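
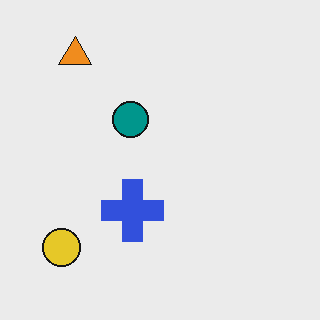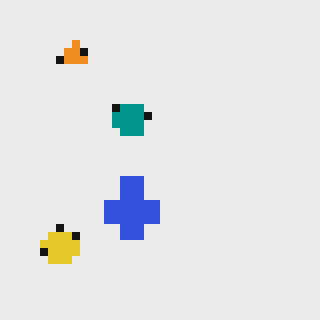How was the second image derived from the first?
The image was pixelated into visible square blocks.

Shapes are reduced to large square blocks; fine edges and outlines are lost — a downscale-then-upscale (mosaic) effect.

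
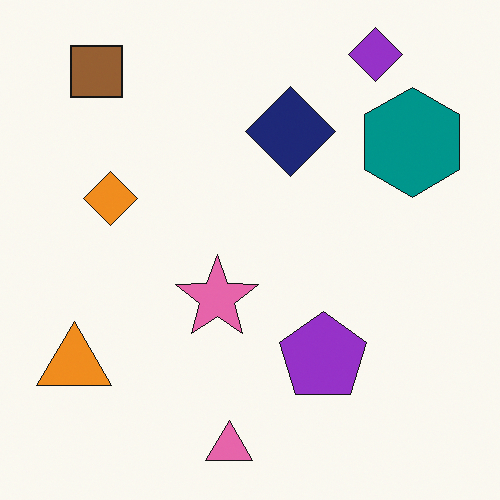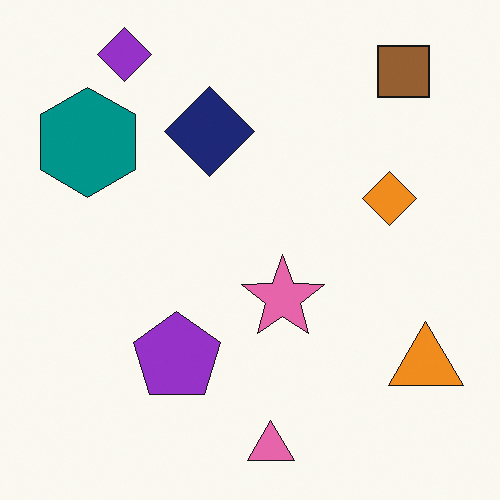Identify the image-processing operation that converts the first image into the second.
The image was flipped horizontally (left ↔ right).

The orange triangle is in the bottom-left of the first image and the bottom-right of the second — shapes on opposite sides of the vertical midline have swapped in a mirror flip.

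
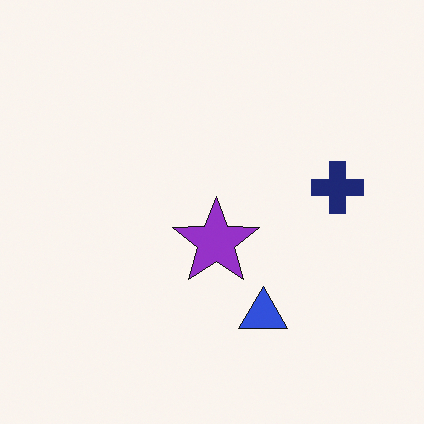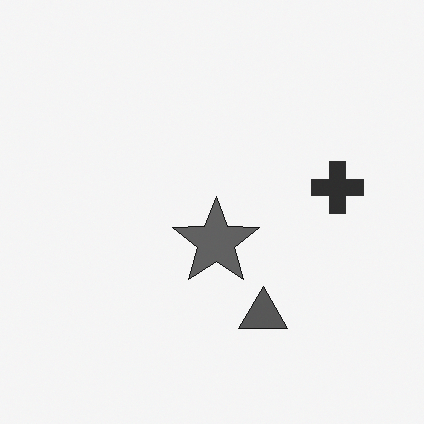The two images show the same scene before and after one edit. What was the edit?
The transformation is: converted to grayscale.

All color is removed — every shape is now a shade of grey.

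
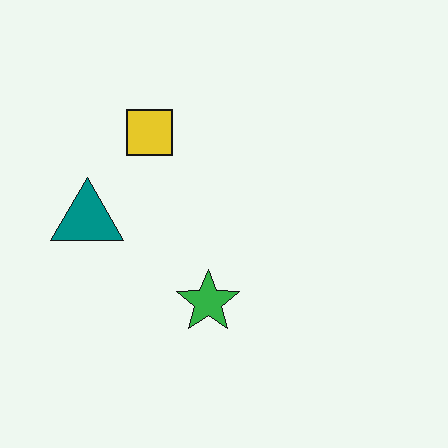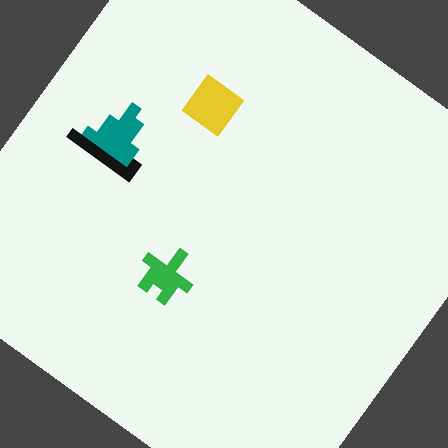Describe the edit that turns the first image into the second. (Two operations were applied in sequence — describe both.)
Heavily pixelated into large blocks, then rotated clockwise by a large amount — several tens of degrees.

Shapes are reduced to large square blocks; fine edges and outlines are lost — a downscale-then-upscale (mosaic) effect. Every shape is tilted by the same angle and the image corners show triangular fill wedges — a whole-image rotation by a non-right angle.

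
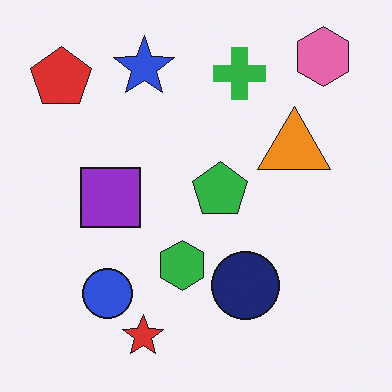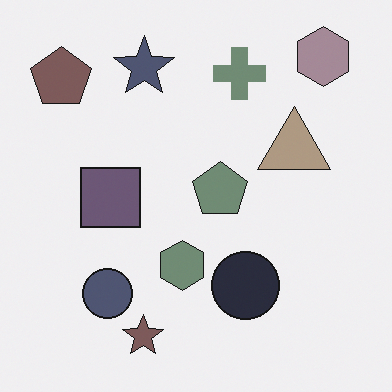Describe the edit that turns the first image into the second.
The second image is the first made much more muted (saturation change).

All colors are more muted and greyish — a global saturation change.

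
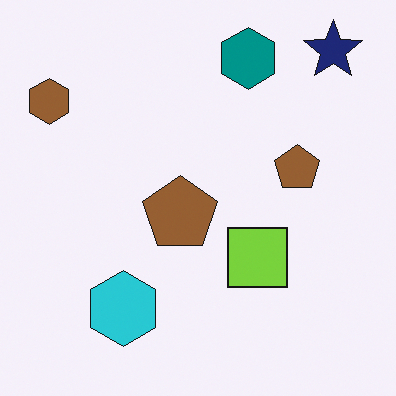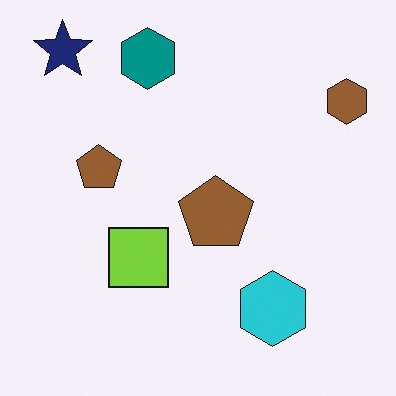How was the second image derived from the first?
This is the original image flipped horizontally (left ↔ right).

The brown hexagon is in the top-left of the first image and the top-right of the second — shapes on opposite sides of the vertical midline have swapped in a mirror flip.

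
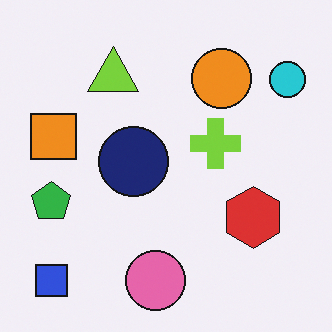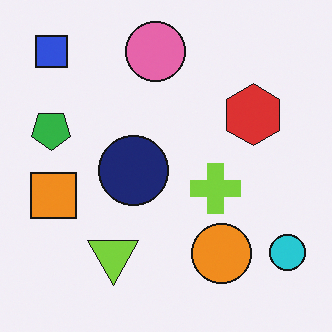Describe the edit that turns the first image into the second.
The image was flipped vertically (top ↔ bottom).

The pink circle is in the bottom of the first image and the top of the second — shapes on opposite sides of the horizontal midline have swapped in a mirror flip.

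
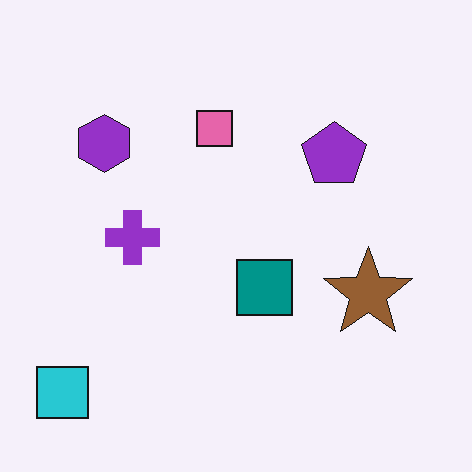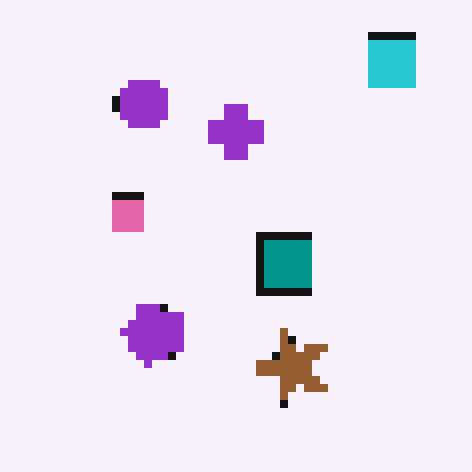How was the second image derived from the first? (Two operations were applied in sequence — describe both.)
It was transposed (reflected across the top-left ↔ bottom-right diagonal), then moderately pixelated.

Shapes have swapped their row and column positions — what was in the top-right is now in the bottom-left — a diagonal reflection. Shapes are reduced to large square blocks; fine edges and outlines are lost — a downscale-then-upscale (mosaic) effect.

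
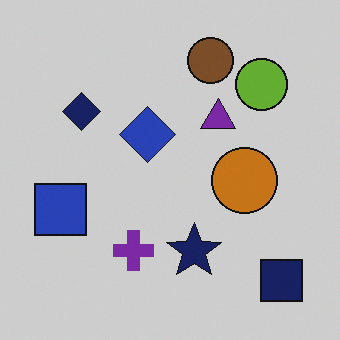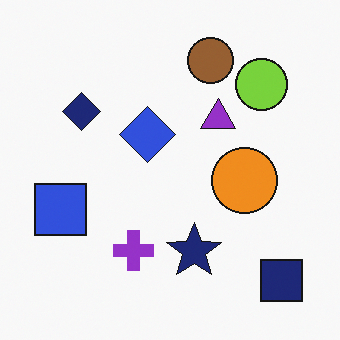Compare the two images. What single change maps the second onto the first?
The image was slightly darkened.

Every pixel — background and shapes alike — is uniformly darkened.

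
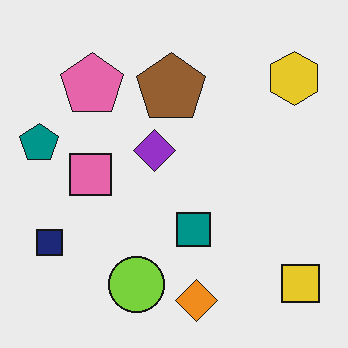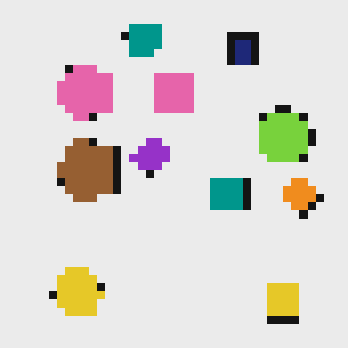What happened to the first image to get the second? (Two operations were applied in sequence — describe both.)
This is the original image transposed (reflected across the top-left ↔ bottom-right diagonal), then moderately pixelated.

Shapes have swapped their row and column positions — what was in the top-right is now in the bottom-left — a diagonal reflection. Shapes are reduced to large square blocks; fine edges and outlines are lost — a downscale-then-upscale (mosaic) effect.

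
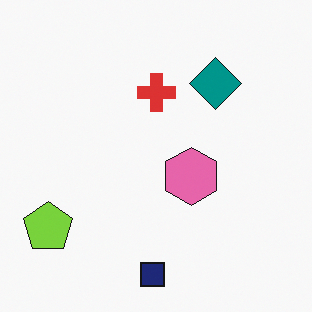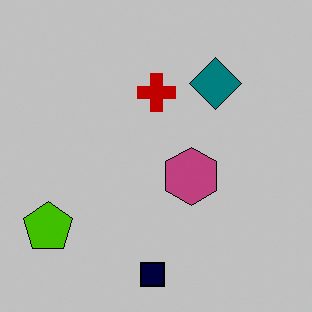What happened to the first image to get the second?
Aggressively posterized.

Each flat color has snapped to a coarser quantized level — most visibly, the near-white background has dropped to a flat grey.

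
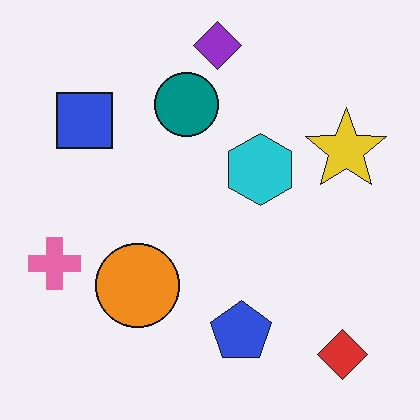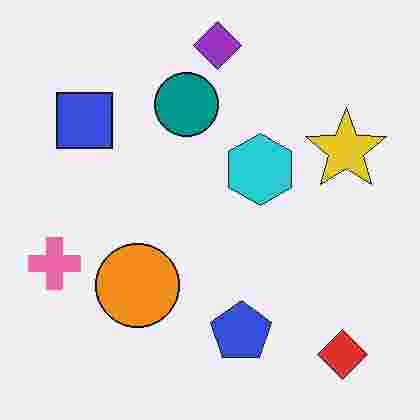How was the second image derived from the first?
This is the original image degraded with heavy JPEG compression.

Blocky 8×8 compression artifacts appear around shape edges and the flat background shows ringing — characteristic JPEG degradation.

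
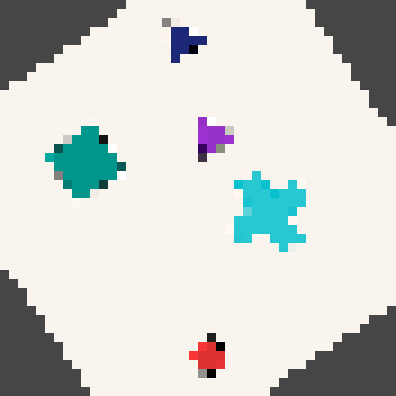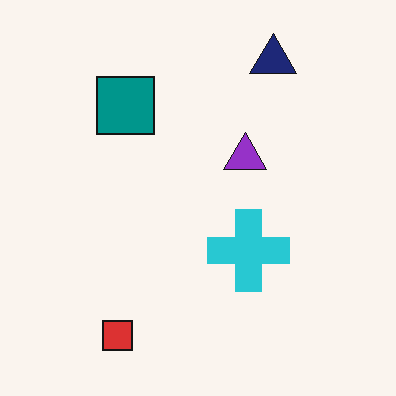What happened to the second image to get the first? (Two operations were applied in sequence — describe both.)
The transformation is: rotated counter-clockwise by a large amount — several tens of degrees, then heavily pixelated into large blocks.

Every shape is tilted by the same angle and the image corners show triangular fill wedges — a whole-image rotation by a non-right angle. Shapes are reduced to large square blocks; fine edges and outlines are lost — a downscale-then-upscale (mosaic) effect.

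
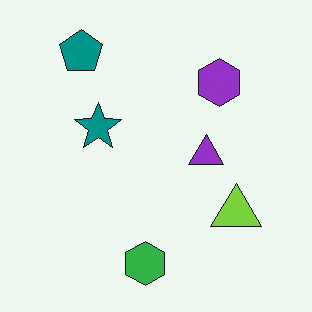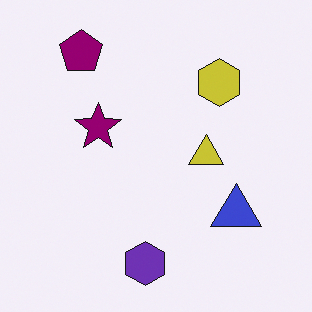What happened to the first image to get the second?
This is the original image hue-shifted through roughly a third of the color wheel.

Every shape's color has rotated by the same amount around the hue wheel — a uniform hue shift.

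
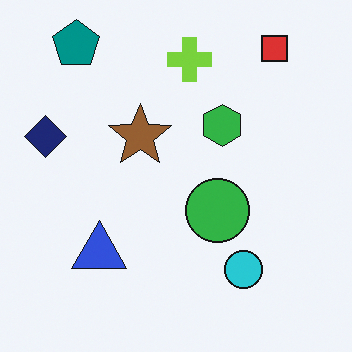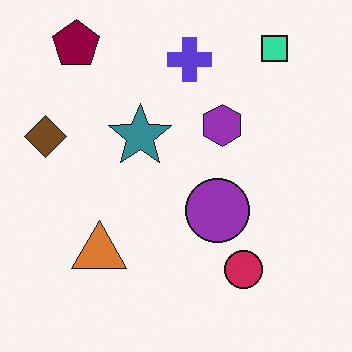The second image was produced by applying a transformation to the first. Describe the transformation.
Hue-shifted by a large amount.

Every shape's color has rotated by the same amount around the hue wheel — a uniform hue shift.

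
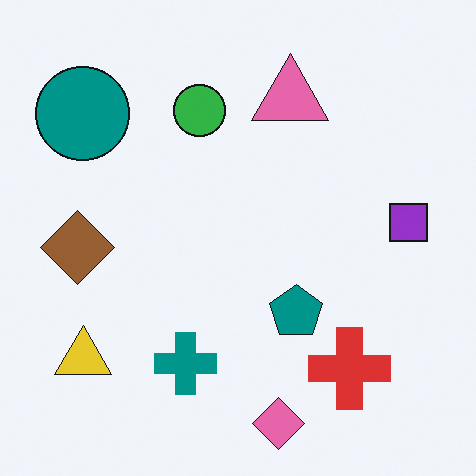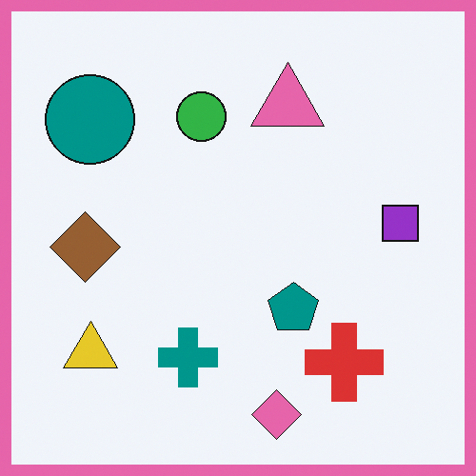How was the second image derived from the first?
The second image is the first framed with a pink border.

A solid pink frame runs around the edge of the second image, with the content slightly shrunk inside it.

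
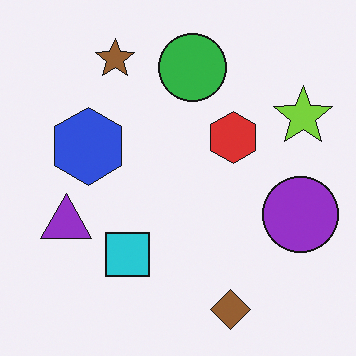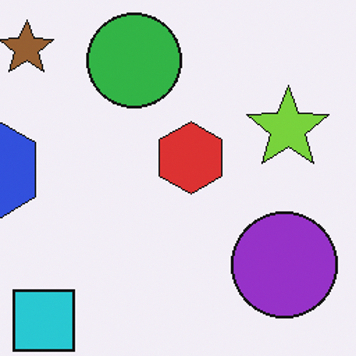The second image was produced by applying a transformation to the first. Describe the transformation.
The second image is the first cropped slightly and scaled back up.

The visible shapes are larger and the field of view is narrower; shapes near the original edges may be partly or wholly outside the frame — a crop-and-rescale.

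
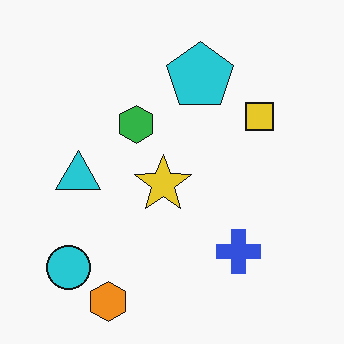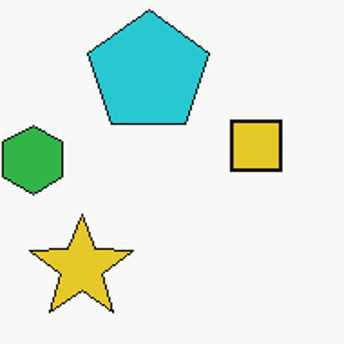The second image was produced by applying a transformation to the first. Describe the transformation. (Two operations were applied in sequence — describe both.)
Cropped tightly and scaled back up, then given moderate JPEG compression.

The visible shapes are larger and the field of view is narrower; shapes near the original edges may be partly or wholly outside the frame — a crop-and-rescale. Blocky 8×8 compression artifacts appear around shape edges and the flat background shows ringing — characteristic JPEG degradation.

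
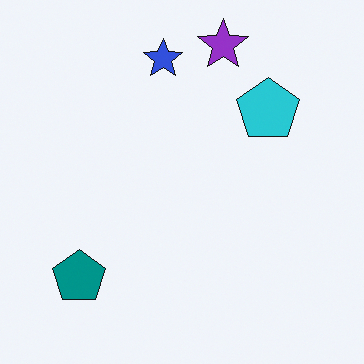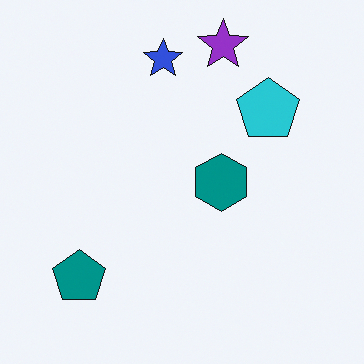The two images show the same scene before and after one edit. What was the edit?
It was overlaid with an additional teal hexagon.

A teal hexagon appears in the second image that is absent from the first.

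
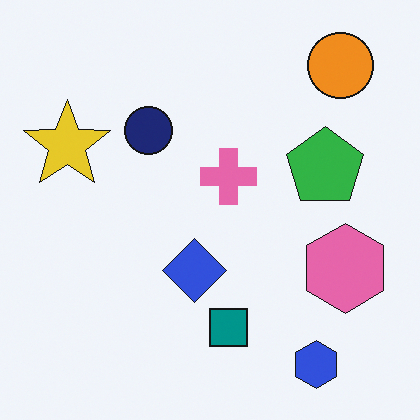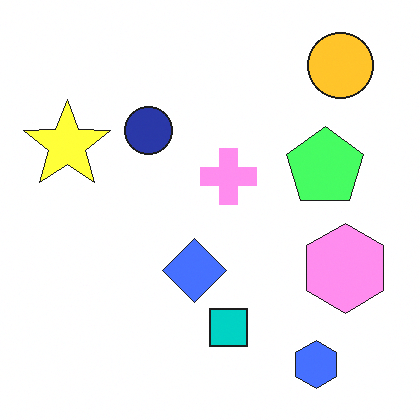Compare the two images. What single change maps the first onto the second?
This is the original image noticeably brightened.

Every pixel — background and shapes alike — is uniformly brightened.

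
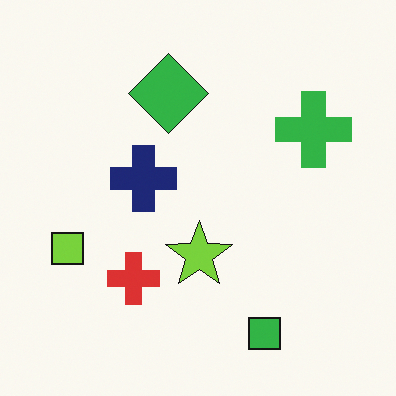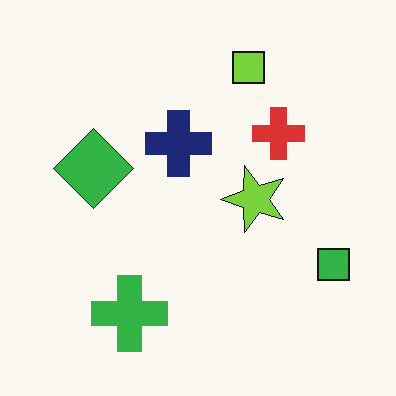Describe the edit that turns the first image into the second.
Transposed (reflected across the top-left ↔ bottom-right diagonal).

Shapes have swapped their row and column positions — what was in the top-right is now in the bottom-left — a diagonal reflection.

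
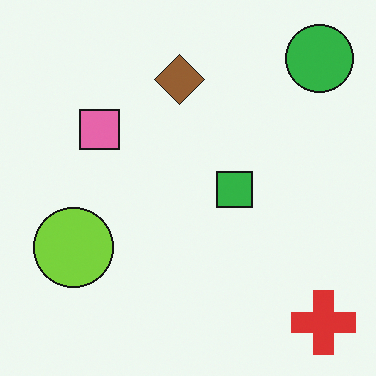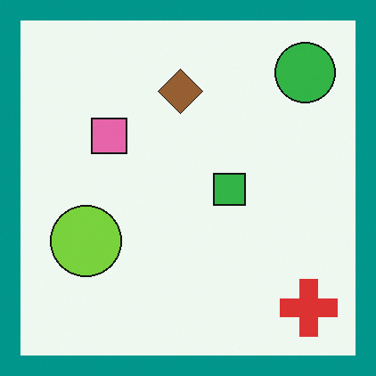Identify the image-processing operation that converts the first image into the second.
The second image is the first framed with a teal border.

A solid teal frame runs around the edge of the second image, with the content slightly shrunk inside it.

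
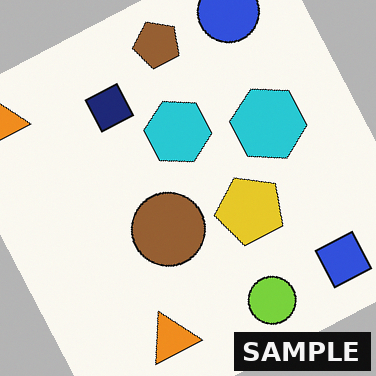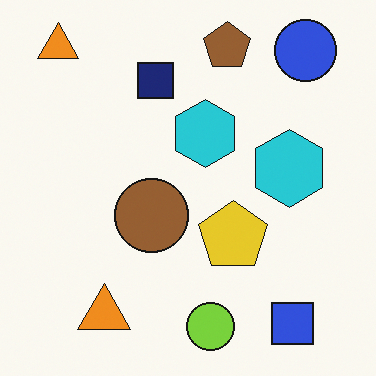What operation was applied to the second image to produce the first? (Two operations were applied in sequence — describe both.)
The transformation is: rotated counter-clockwise by a clearly visible amount, then watermarked with the text "SAMPLE" in the lower-right corner.

Every shape is tilted by the same angle and the image corners show triangular fill wedges — a whole-image rotation by a non-right angle. A dark label reading "SAMPLE" appears in the lower-right corner.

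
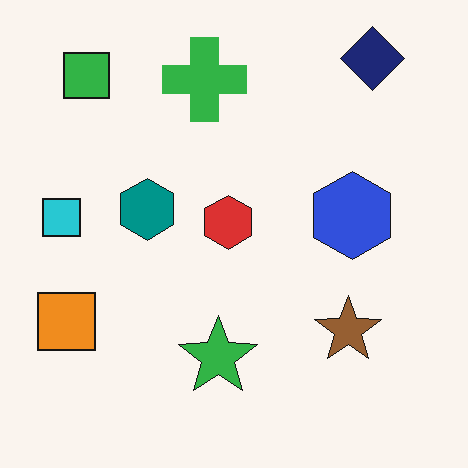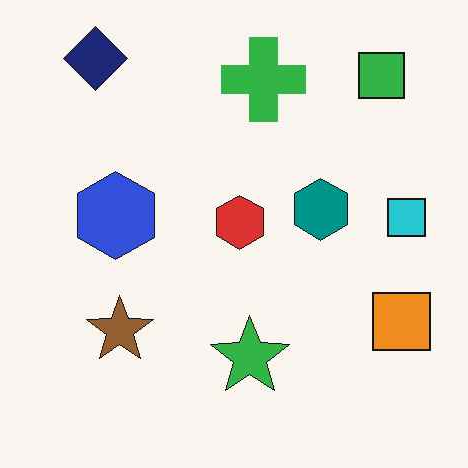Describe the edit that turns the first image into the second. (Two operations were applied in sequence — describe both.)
The transformation is: JPEG-compressed with visible artifacts, then flipped horizontally (left ↔ right).

Blocky 8×8 compression artifacts appear around shape edges and the flat background shows ringing — characteristic JPEG degradation. The cyan square is in the left of the first image and the right of the second — shapes on opposite sides of the vertical midline have swapped in a mirror flip.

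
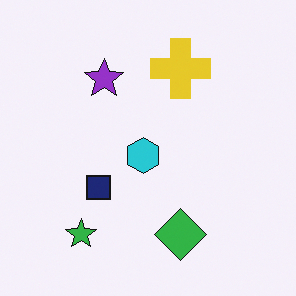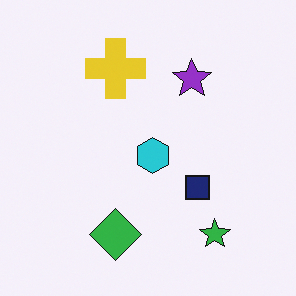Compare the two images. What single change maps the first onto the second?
Flipped horizontally (left ↔ right).

The green star is in the bottom-left of the first image and the bottom-right of the second — shapes on opposite sides of the vertical midline have swapped in a mirror flip.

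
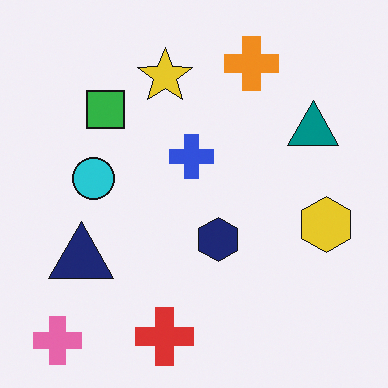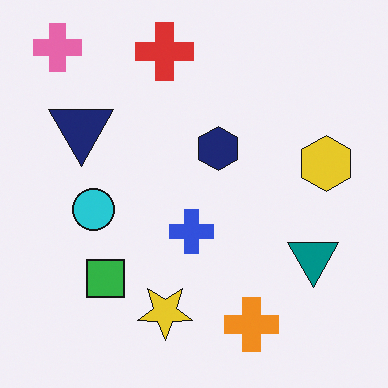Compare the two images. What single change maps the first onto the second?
This is the original image flipped vertically (top ↔ bottom).

The pink cross is in the bottom-left of the first image and the top-left of the second — shapes on opposite sides of the horizontal midline have swapped in a mirror flip.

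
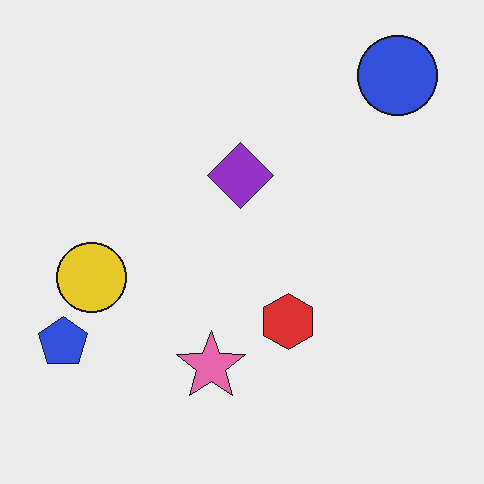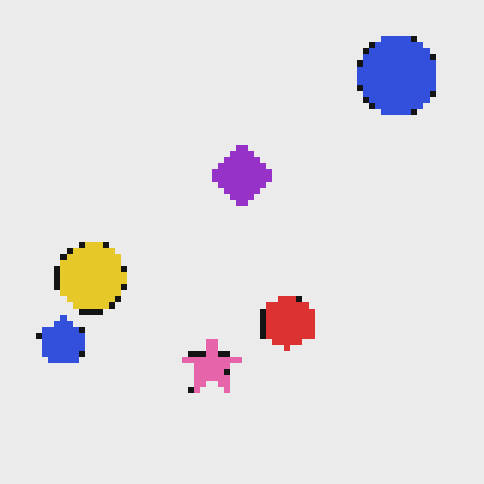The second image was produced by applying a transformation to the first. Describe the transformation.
This is the original image pixelated into visible square blocks.

Shapes are reduced to large square blocks; fine edges and outlines are lost — a downscale-then-upscale (mosaic) effect.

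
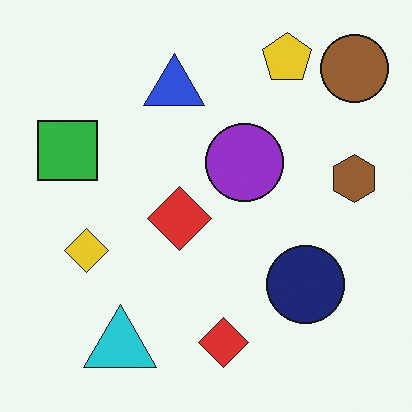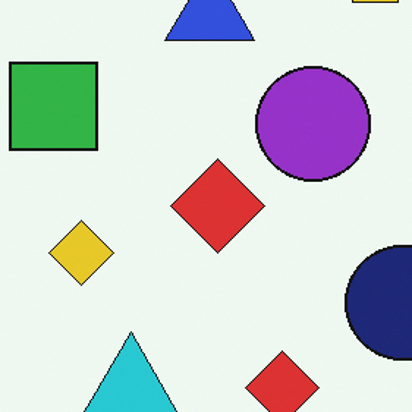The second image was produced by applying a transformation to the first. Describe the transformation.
The transformation is: cropped slightly and scaled back up.

The visible shapes are larger and the field of view is narrower; shapes near the original edges may be partly or wholly outside the frame — a crop-and-rescale.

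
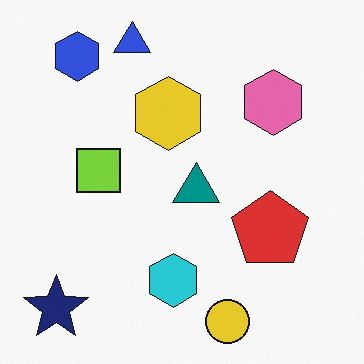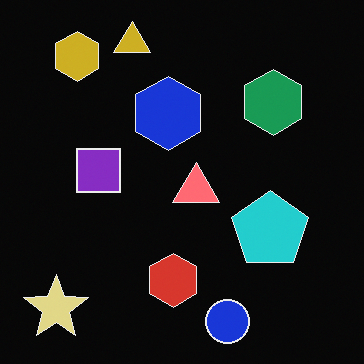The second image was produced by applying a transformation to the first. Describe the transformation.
The transformation is: color-inverted (negative).

The light background has become dark and every shape's color is its complement — a photographic negative.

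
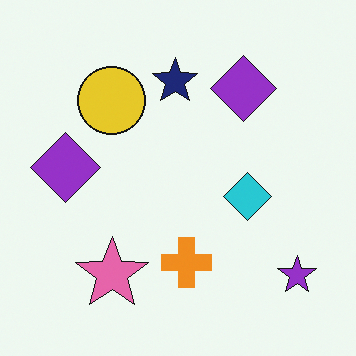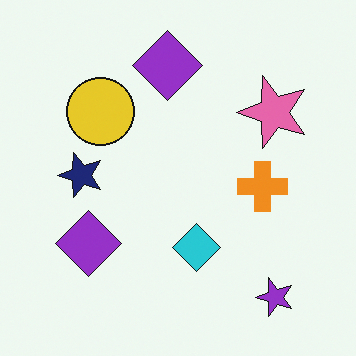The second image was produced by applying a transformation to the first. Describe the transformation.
The transformation is: transposed (reflected across the top-left ↔ bottom-right diagonal).

Shapes have swapped their row and column positions — what was in the top-right is now in the bottom-left — a diagonal reflection.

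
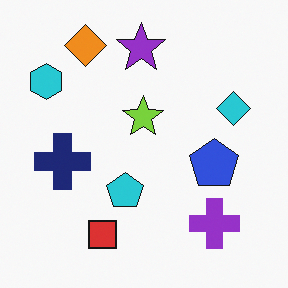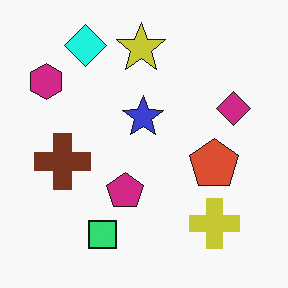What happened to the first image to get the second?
Hue-shifted by a moderate amount.

Every shape's color has rotated by the same amount around the hue wheel — a uniform hue shift.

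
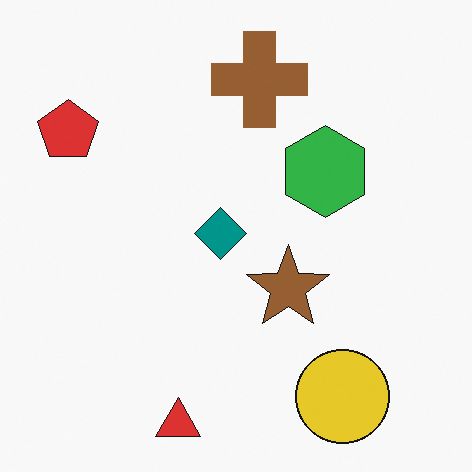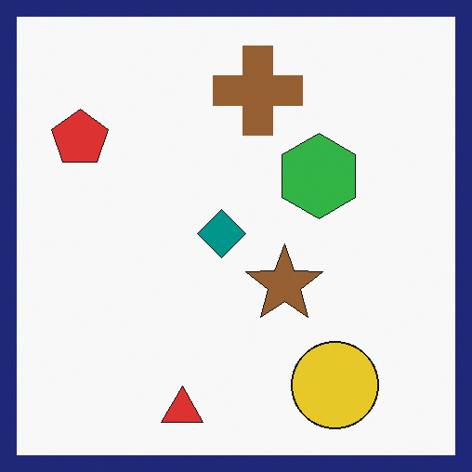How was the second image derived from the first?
Framed with a navy border.

A solid navy frame runs around the edge of the second image, with the content slightly shrunk inside it.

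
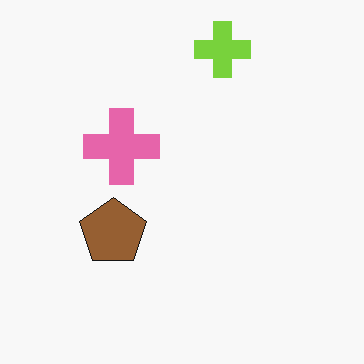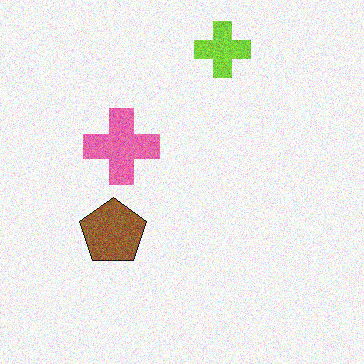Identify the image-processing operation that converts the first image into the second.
The second image is the first degraded with visible gaussian noise.

Random speckle covers the whole image, including the flat background.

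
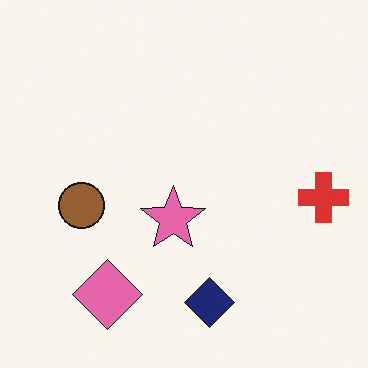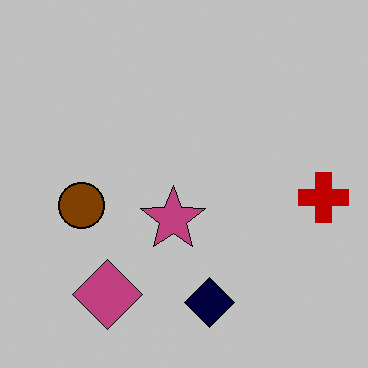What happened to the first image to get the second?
The second image is the first heavily posterized to just a handful of flat colors.

Each flat color has snapped to a coarser quantized level — most visibly, the near-white background has dropped to a flat grey.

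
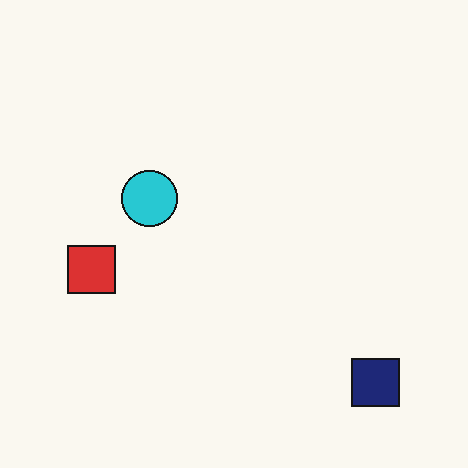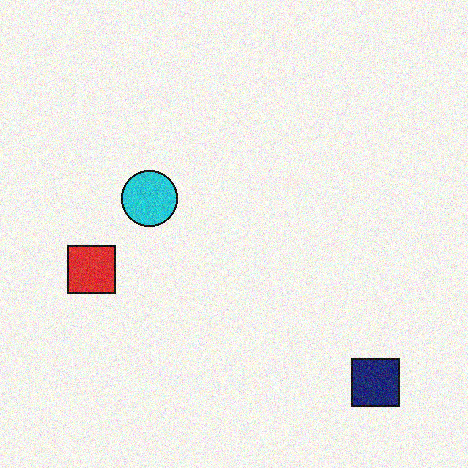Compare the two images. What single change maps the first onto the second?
The second image is the first degraded with visible gaussian noise.

Random speckle covers the whole image, including the flat background.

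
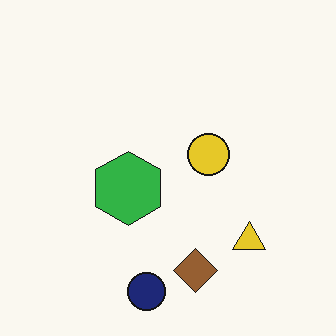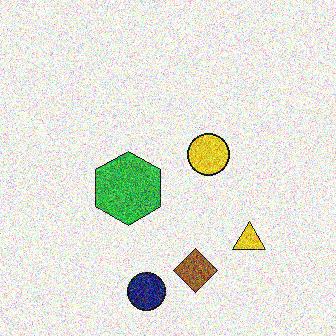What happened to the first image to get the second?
The image was degraded with strong gaussian noise.

Random speckle covers the whole image, including the flat background.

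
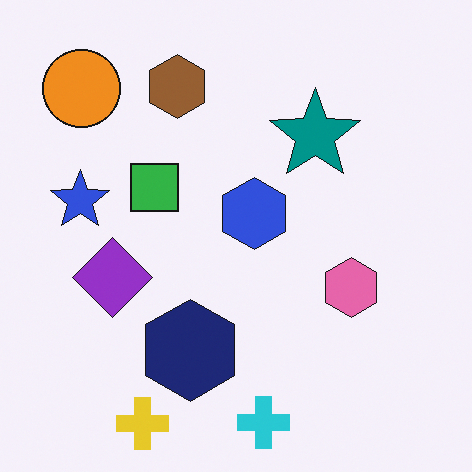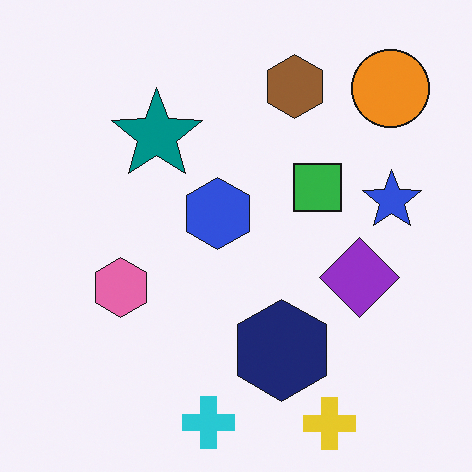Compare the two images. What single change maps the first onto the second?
It was flipped horizontally (left ↔ right).

The blue star is in the left of the first image and the right of the second — shapes on opposite sides of the vertical midline have swapped in a mirror flip.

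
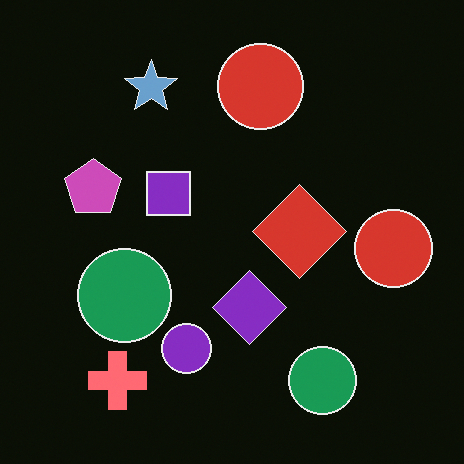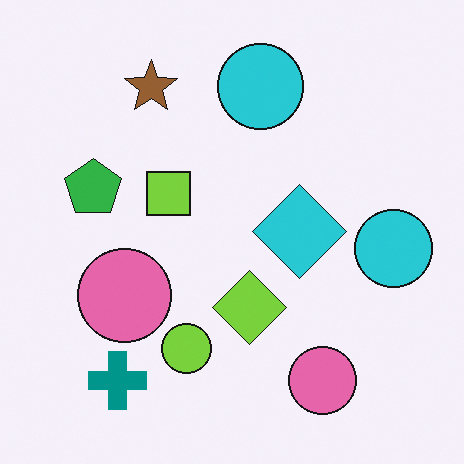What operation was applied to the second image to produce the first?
The transformation is: color-inverted (negative).

The light background has become dark and every shape's color is its complement — a photographic negative.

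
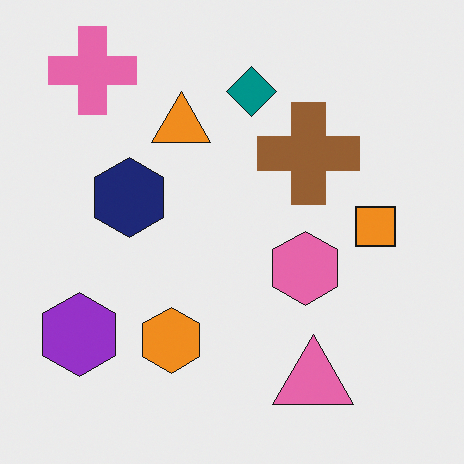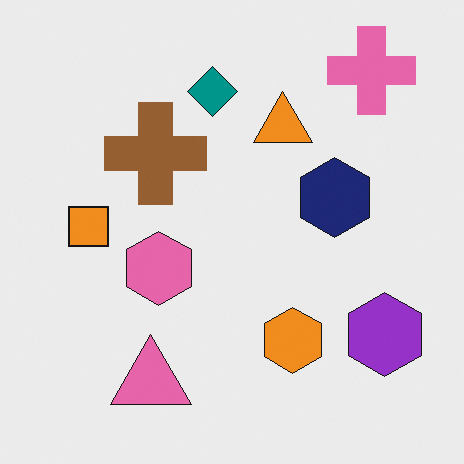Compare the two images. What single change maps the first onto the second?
The transformation is: flipped horizontally (left ↔ right).

The purple hexagon is in the bottom-left of the first image and the bottom-right of the second — shapes on opposite sides of the vertical midline have swapped in a mirror flip.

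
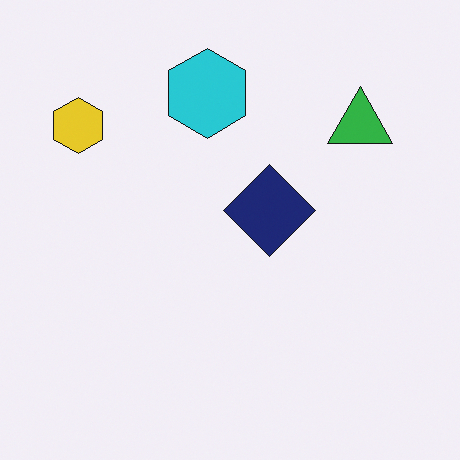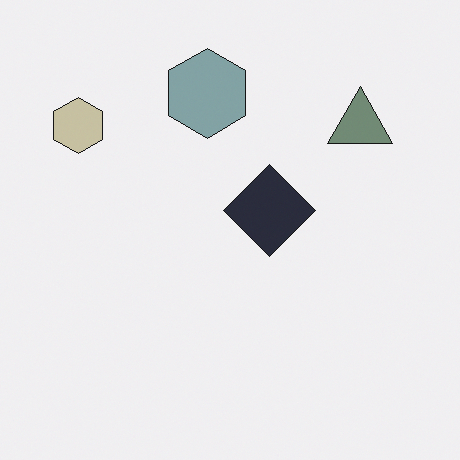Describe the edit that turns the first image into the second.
The transformation is: made much more muted (saturation change).

All colors are more muted and greyish — a global saturation change.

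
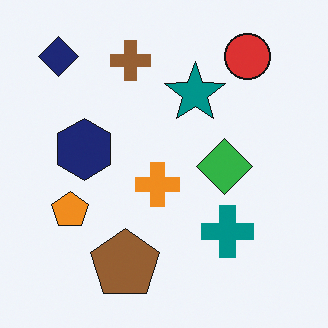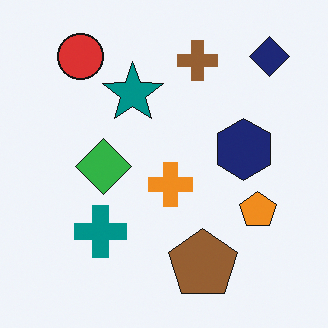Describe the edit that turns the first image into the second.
It was flipped horizontally (left ↔ right).

The navy diamond is in the top-left of the first image and the top-right of the second — shapes on opposite sides of the vertical midline have swapped in a mirror flip.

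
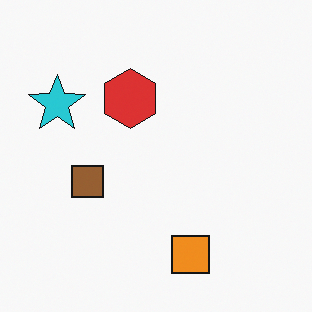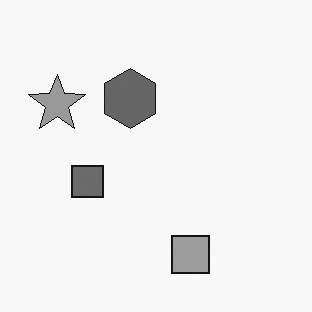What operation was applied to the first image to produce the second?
It was converted to grayscale.

All color is removed — every shape is now a shade of grey.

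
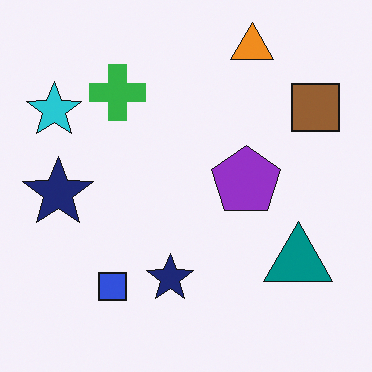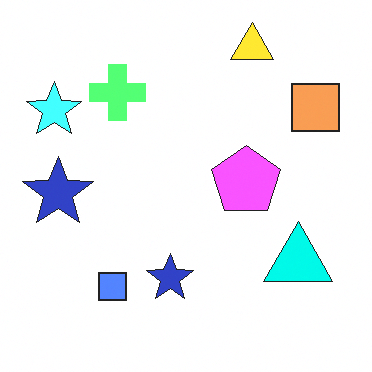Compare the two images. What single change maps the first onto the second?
Brightened a lot.

Every pixel — background and shapes alike — is uniformly brightened.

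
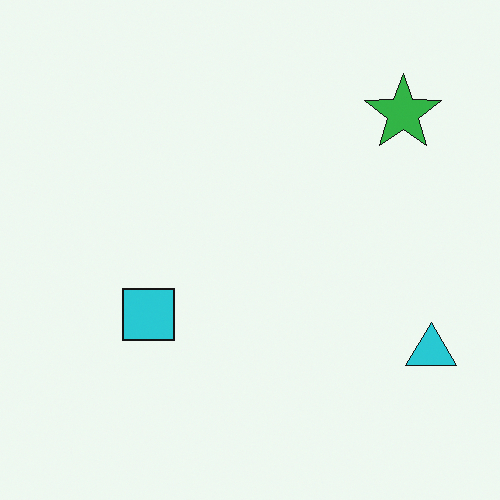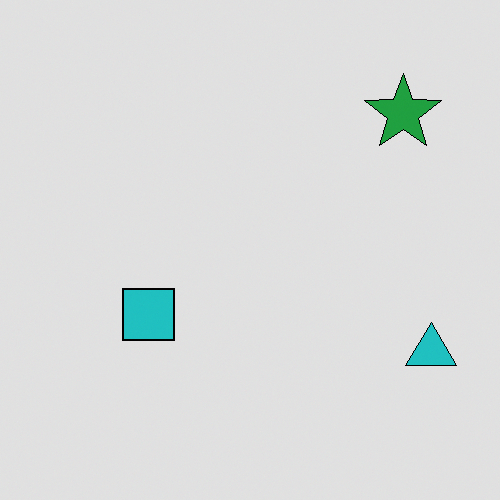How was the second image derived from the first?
The transformation is: moderately posterized.

Each flat color has snapped to a coarser quantized level — most visibly, the near-white background has dropped to a flat grey.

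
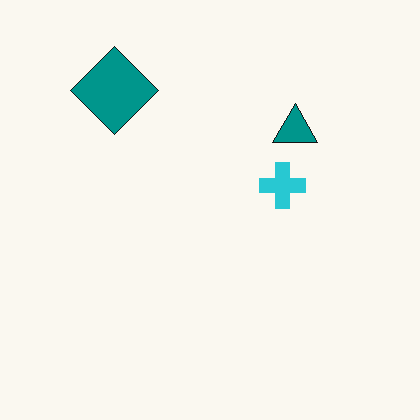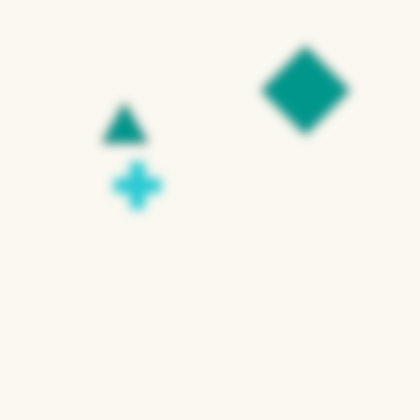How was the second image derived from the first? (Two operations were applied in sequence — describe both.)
The image was heavily blurred, then flipped horizontally (left ↔ right).

Shape edges and outlines are uniformly softened across the whole image. The teal diamond is in the top-left of the first image and the top-right of the second — shapes on opposite sides of the vertical midline have swapped in a mirror flip.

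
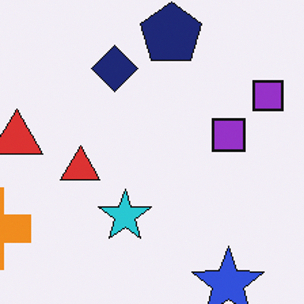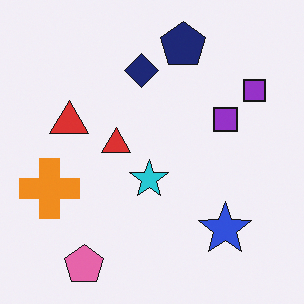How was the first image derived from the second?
This is the original image cropped slightly and scaled back up.

The visible shapes are larger and the field of view is narrower; shapes near the original edges may be partly or wholly outside the frame — a crop-and-rescale.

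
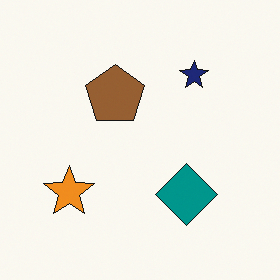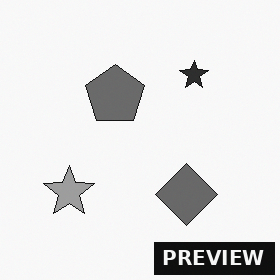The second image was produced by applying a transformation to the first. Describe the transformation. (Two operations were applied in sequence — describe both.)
The transformation is: converted to grayscale, then watermarked with the text "PREVIEW" in the lower-right corner.

All color is removed — every shape is now a shade of grey. A dark label reading "PREVIEW" appears in the lower-right corner.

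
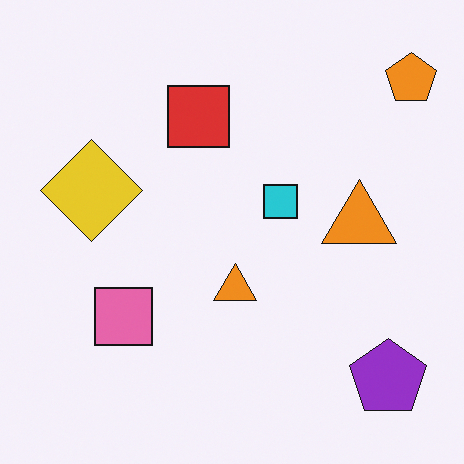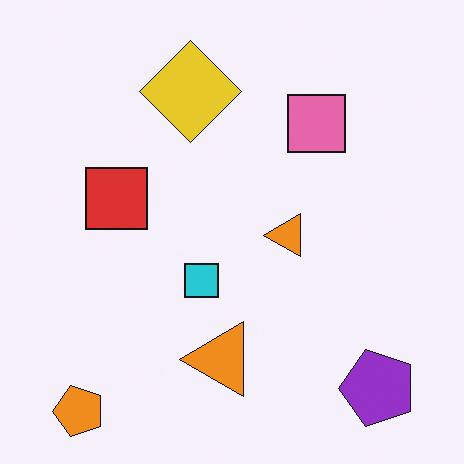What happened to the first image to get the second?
The transformation is: transposed (reflected across the top-left ↔ bottom-right diagonal).

Shapes have swapped their row and column positions — what was in the top-right is now in the bottom-left — a diagonal reflection.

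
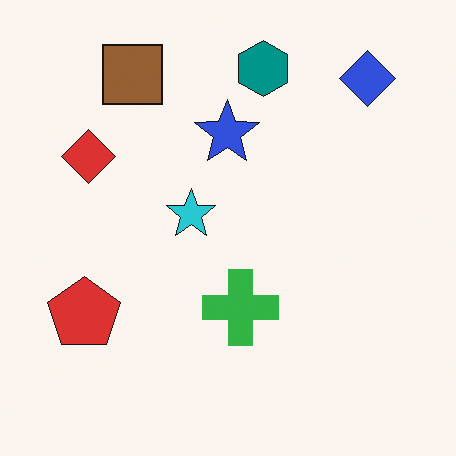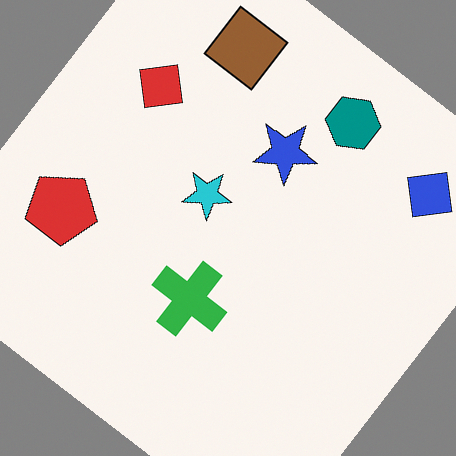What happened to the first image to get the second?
This is the original image rotated clockwise by a large amount — several tens of degrees.

Every shape is tilted by the same angle and the image corners show triangular fill wedges — a whole-image rotation by a non-right angle.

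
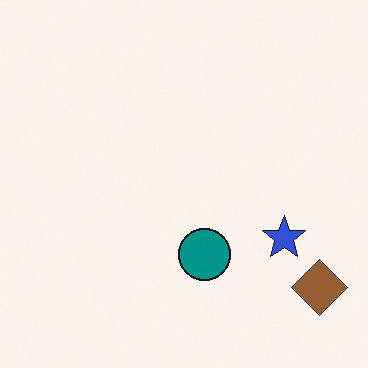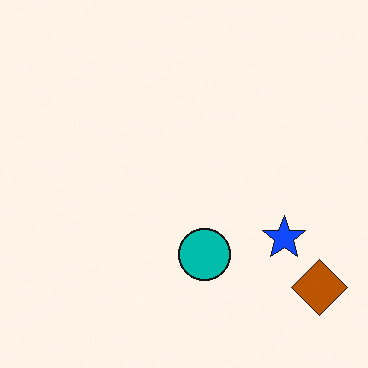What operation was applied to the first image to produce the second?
Made much more vivid (saturation change).

All colors are more vivid — a global saturation change.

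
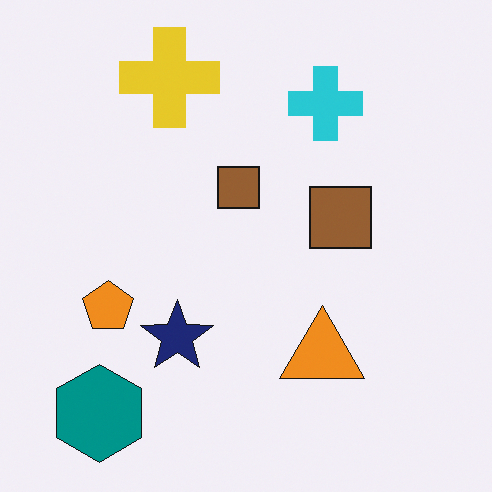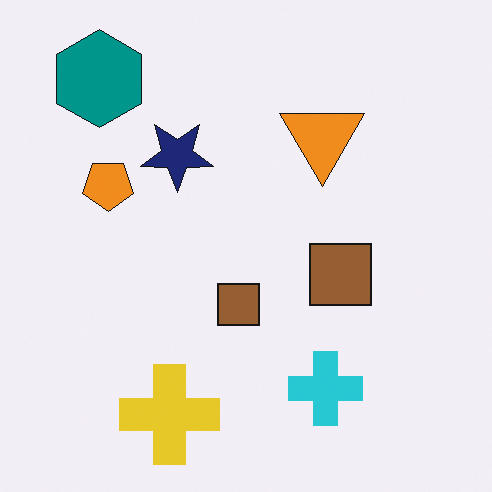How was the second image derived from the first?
The transformation is: flipped vertically (top ↔ bottom).

The yellow cross is in the top of the first image and the bottom of the second — shapes on opposite sides of the horizontal midline have swapped in a mirror flip.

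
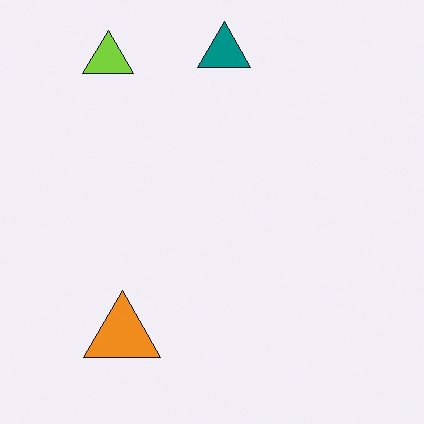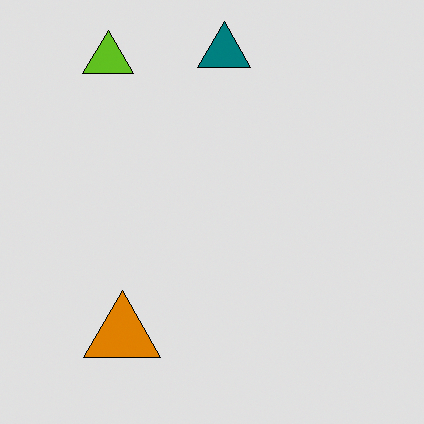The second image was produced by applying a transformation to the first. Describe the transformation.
Moderately posterized.

Each flat color has snapped to a coarser quantized level — most visibly, the near-white background has dropped to a flat grey.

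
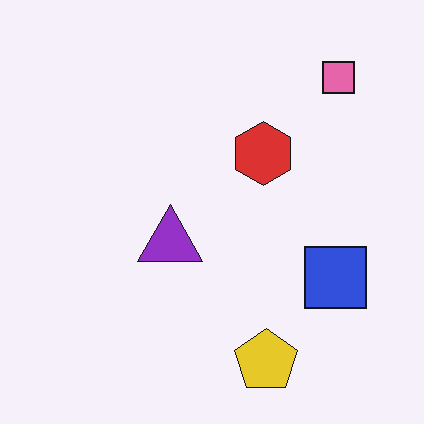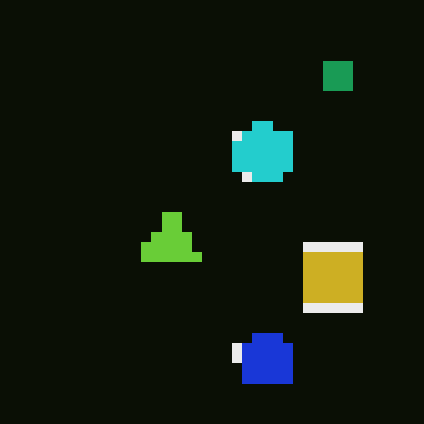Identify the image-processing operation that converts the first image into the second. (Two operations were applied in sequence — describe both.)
It was color-inverted (negative), then heavily pixelated into large blocks.

The light background has become dark and every shape's color is its complement — a photographic negative. Shapes are reduced to large square blocks; fine edges and outlines are lost — a downscale-then-upscale (mosaic) effect.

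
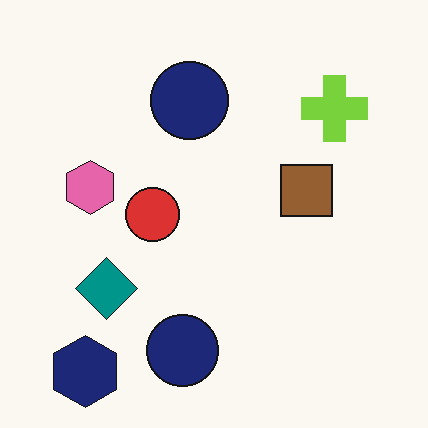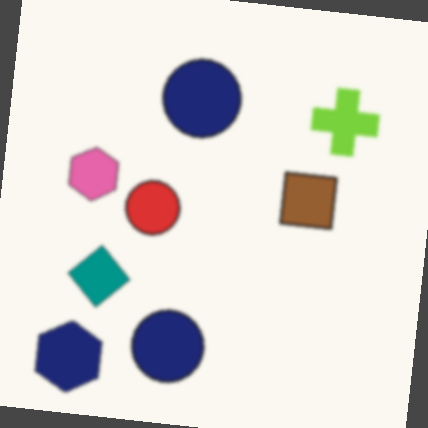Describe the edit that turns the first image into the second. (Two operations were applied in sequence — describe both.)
Given a subtle gaussian blur, then rotated clockwise by a few degrees.

Shape edges and outlines are uniformly softened across the whole image. Every shape is tilted by the same angle and the image corners show triangular fill wedges — a whole-image rotation by a non-right angle.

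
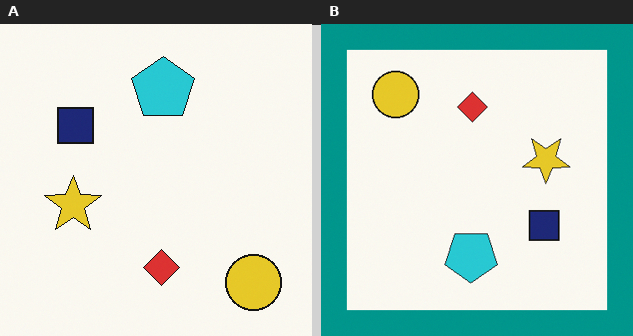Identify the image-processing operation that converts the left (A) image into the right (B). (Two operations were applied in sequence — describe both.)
The transformation is: rotated 180°, then framed with a teal border.

The yellow circle sits in the bottom-right of the left (A) image and the top-left of the right (B) — consistent with a whole-image 180° rotation. A solid teal frame runs around the edge of the right (B) image, with the content slightly shrunk inside it.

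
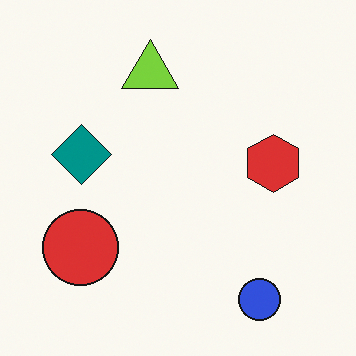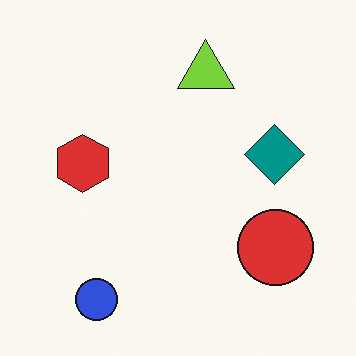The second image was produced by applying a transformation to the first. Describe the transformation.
The image was flipped horizontally (left ↔ right).

The red circle is in the bottom-left of the first image and the bottom-right of the second — shapes on opposite sides of the vertical midline have swapped in a mirror flip.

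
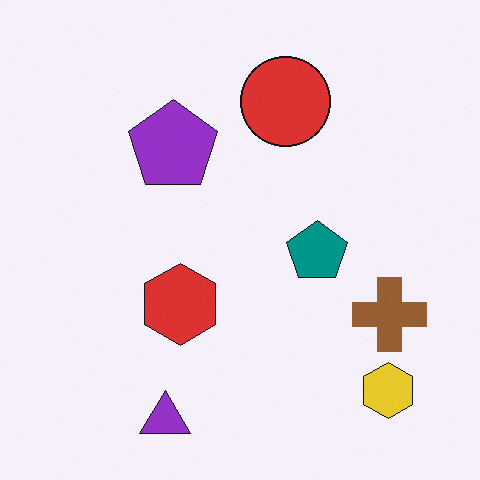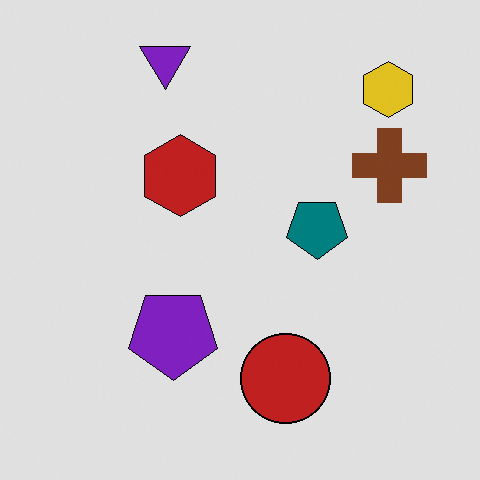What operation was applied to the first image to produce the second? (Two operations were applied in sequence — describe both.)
It was flipped vertically (top ↔ bottom), then moderately posterized.

The purple triangle is in the bottom of the first image and the top of the second — shapes on opposite sides of the horizontal midline have swapped in a mirror flip. Each flat color has snapped to a coarser quantized level — most visibly, the near-white background has dropped to a flat grey.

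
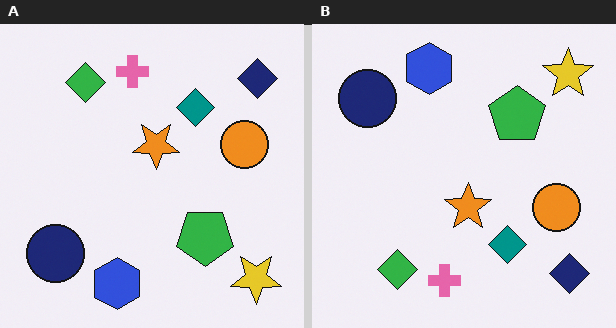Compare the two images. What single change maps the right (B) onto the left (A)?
This is the original image flipped vertically (top ↔ bottom).

The blue hexagon is in the top of the right (B) image and the bottom of the left (A) — shapes on opposite sides of the horizontal midline have swapped in a mirror flip.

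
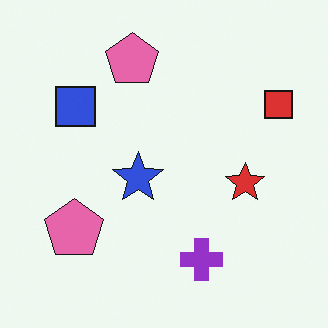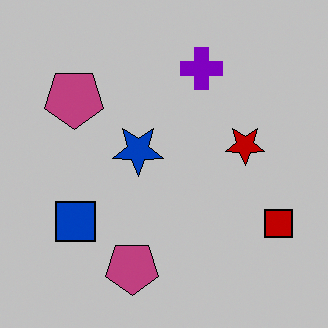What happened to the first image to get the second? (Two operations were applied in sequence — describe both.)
It was flipped vertically (top ↔ bottom), then heavily posterized to just a handful of flat colors.

The purple cross is in the bottom of the first image and the top of the second — shapes on opposite sides of the horizontal midline have swapped in a mirror flip. Each flat color has snapped to a coarser quantized level — most visibly, the near-white background has dropped to a flat grey.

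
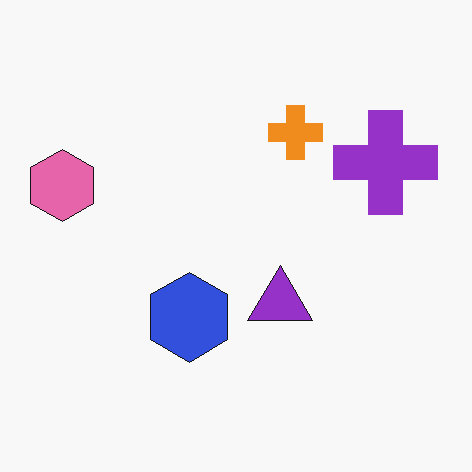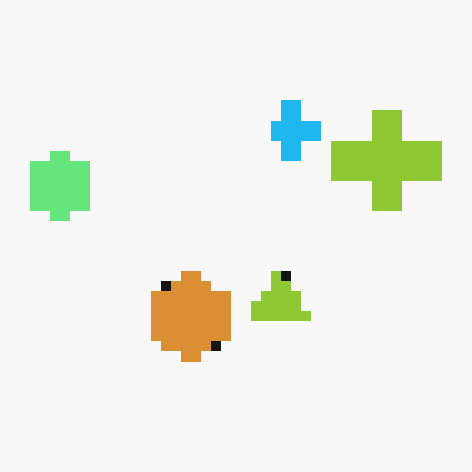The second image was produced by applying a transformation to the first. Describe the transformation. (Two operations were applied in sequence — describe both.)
The second image is the first heavily pixelated into large blocks, then hue-shifted by a large amount.

Shapes are reduced to large square blocks; fine edges and outlines are lost — a downscale-then-upscale (mosaic) effect. Every shape's color has rotated by the same amount around the hue wheel — a uniform hue shift.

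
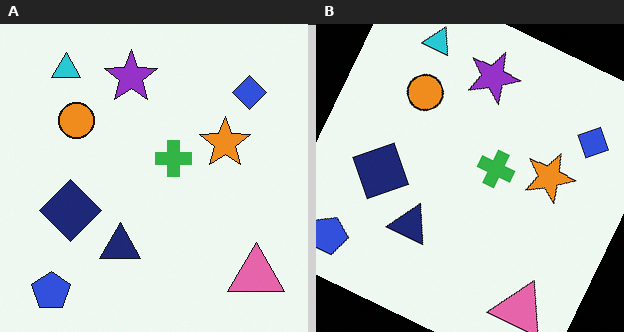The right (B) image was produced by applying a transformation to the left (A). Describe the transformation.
It was rotated clockwise by a moderate amount.

Every shape is tilted by the same angle and the image corners show triangular fill wedges — a whole-image rotation by a non-right angle.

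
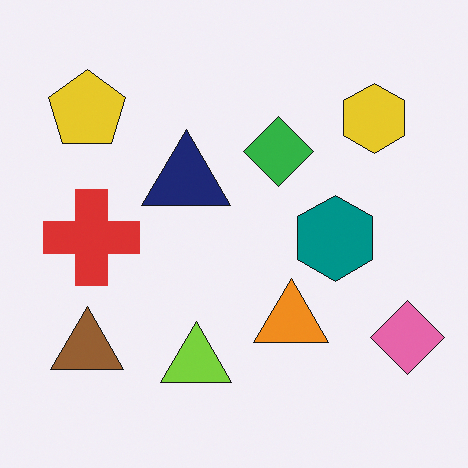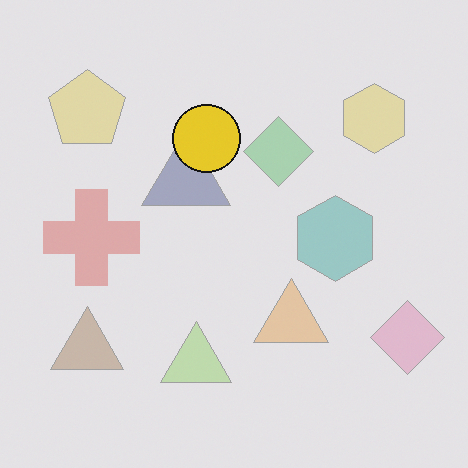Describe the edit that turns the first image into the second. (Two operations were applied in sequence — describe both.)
The image was washed out (contrast reduced), then overlaid with an additional yellow circle.

Tones are pushed toward mid-grey across the whole image — a global contrast change. A yellow circle appears in the second image that is absent from the first.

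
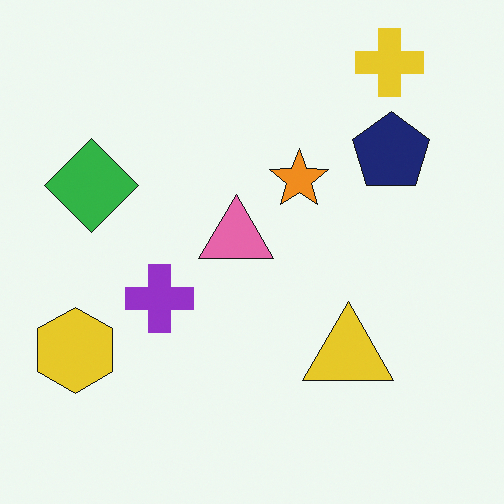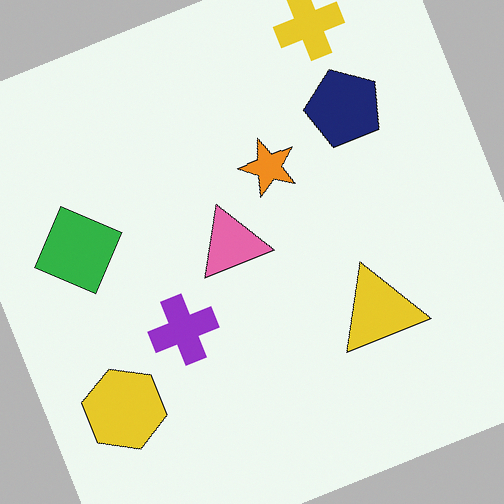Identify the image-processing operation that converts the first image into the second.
The transformation is: rotated counter-clockwise by a moderate amount.

Every shape is tilted by the same angle and the image corners show triangular fill wedges — a whole-image rotation by a non-right angle.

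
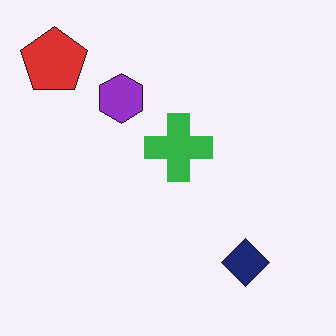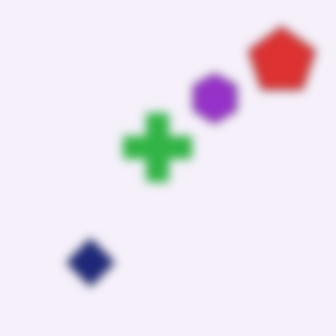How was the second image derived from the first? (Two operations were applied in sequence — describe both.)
Flipped horizontally (left ↔ right), then heavily blurred.

The red pentagon is in the top-left of the first image and the top-right of the second — shapes on opposite sides of the vertical midline have swapped in a mirror flip. Shape edges and outlines are uniformly softened across the whole image.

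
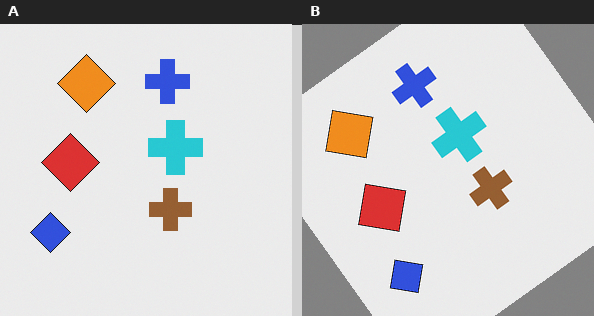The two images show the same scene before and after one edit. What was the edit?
The right (B) image is the left (A) rotated counter-clockwise by a large amount — several tens of degrees.

Every shape is tilted by the same angle and the image corners show triangular fill wedges — a whole-image rotation by a non-right angle.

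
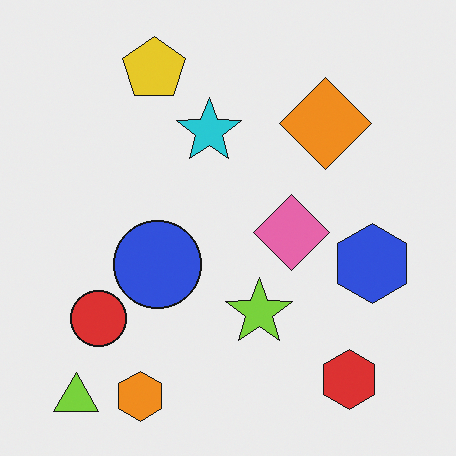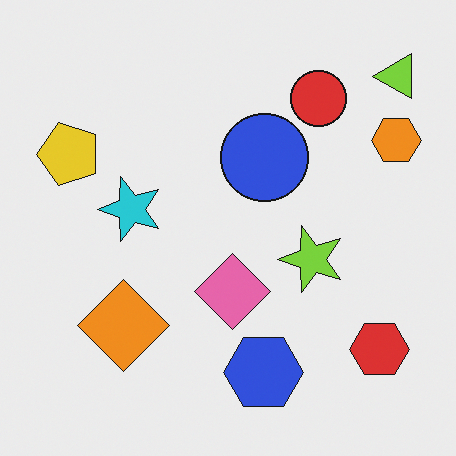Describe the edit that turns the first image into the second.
The second image is the first transposed (reflected across the top-left ↔ bottom-right diagonal).

Shapes have swapped their row and column positions — what was in the top-right is now in the bottom-left — a diagonal reflection.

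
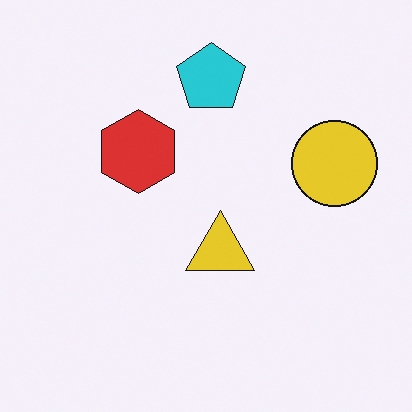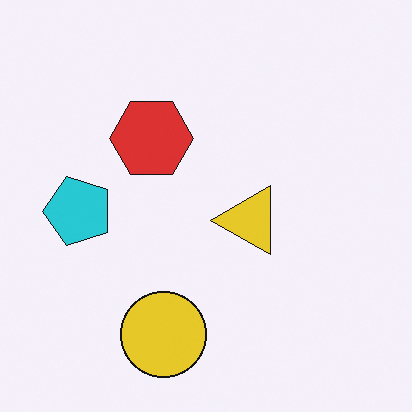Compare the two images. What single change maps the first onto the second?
The transformation is: transposed (reflected across the top-left ↔ bottom-right diagonal).

Shapes have swapped their row and column positions — what was in the top-right is now in the bottom-left — a diagonal reflection.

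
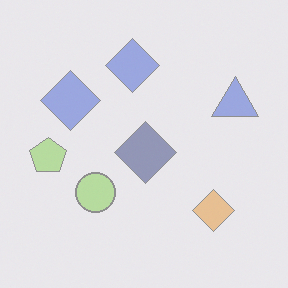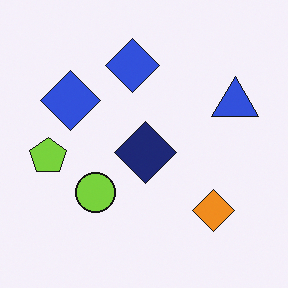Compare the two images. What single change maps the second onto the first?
This is the original image given much lower contrast.

Tones are pushed toward mid-grey across the whole image — a global contrast change.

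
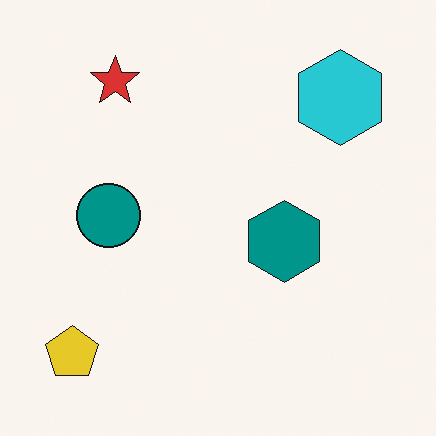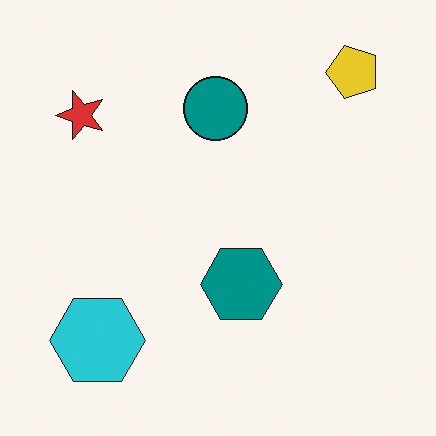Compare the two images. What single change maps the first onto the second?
Transposed (reflected across the top-left ↔ bottom-right diagonal).

Shapes have swapped their row and column positions — what was in the top-right is now in the bottom-left — a diagonal reflection.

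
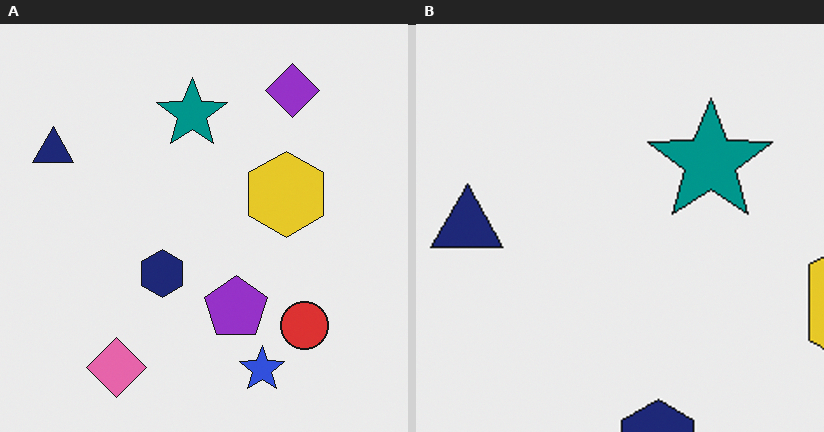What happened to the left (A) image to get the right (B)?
The image was cropped tightly and scaled back up.

The visible shapes are larger and the field of view is narrower; shapes near the original edges may be partly or wholly outside the frame — a crop-and-rescale.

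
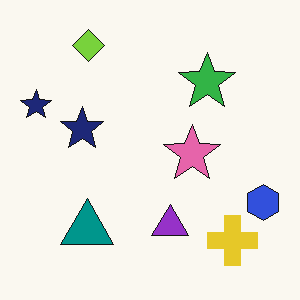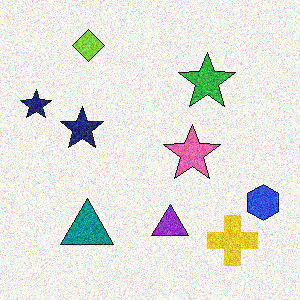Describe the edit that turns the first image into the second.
The transformation is: degraded with a thick layer of grain.

Random speckle covers the whole image, including the flat background.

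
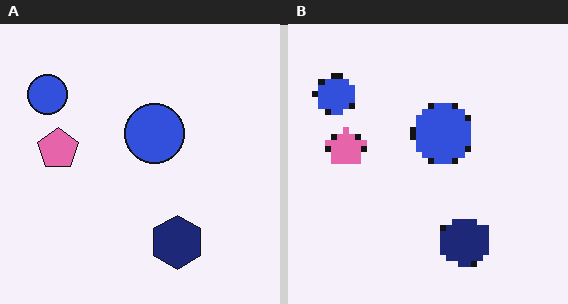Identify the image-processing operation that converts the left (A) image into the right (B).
The transformation is: pixelated into visible square blocks.

Shapes are reduced to large square blocks; fine edges and outlines are lost — a downscale-then-upscale (mosaic) effect.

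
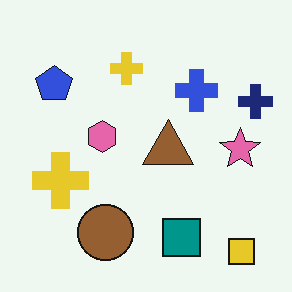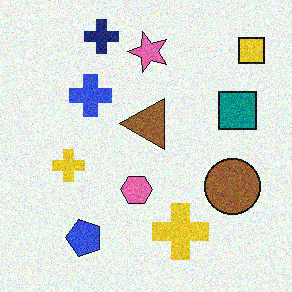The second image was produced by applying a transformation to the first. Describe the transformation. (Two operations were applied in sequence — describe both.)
Degraded with moderate additive noise, then rotated 90° counter-clockwise.

Random speckle covers the whole image, including the flat background. The yellow square sits in the bottom-right of the first image and the top-right of the second — consistent with a whole-image 90° counter-clockwise rotation.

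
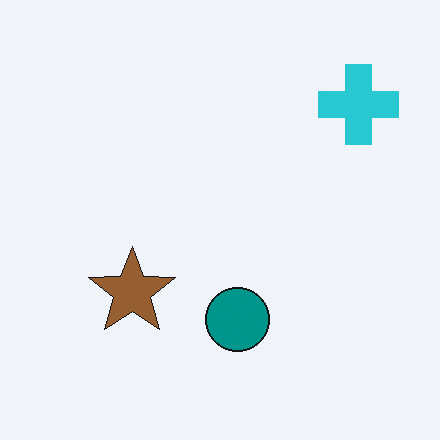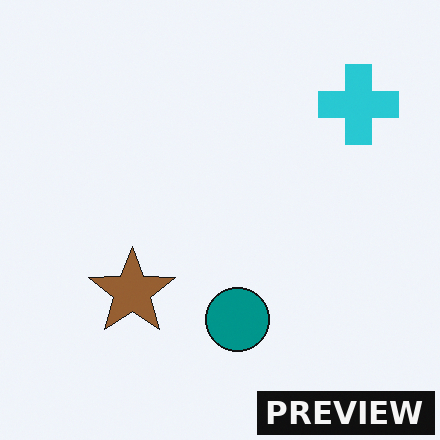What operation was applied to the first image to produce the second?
Watermarked with the text "PREVIEW" in the lower-right corner.

A dark label reading "PREVIEW" appears in the lower-right corner.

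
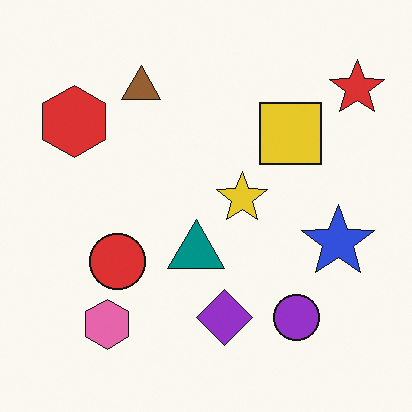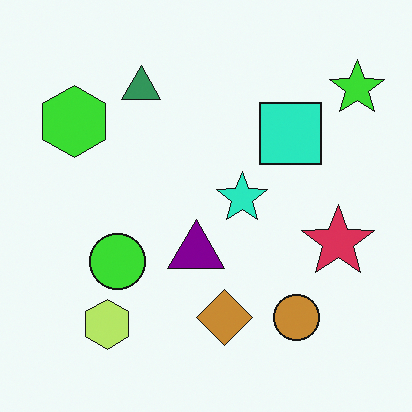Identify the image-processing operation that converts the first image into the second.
Hue-shifted noticeably.

Every shape's color has rotated by the same amount around the hue wheel — a uniform hue shift.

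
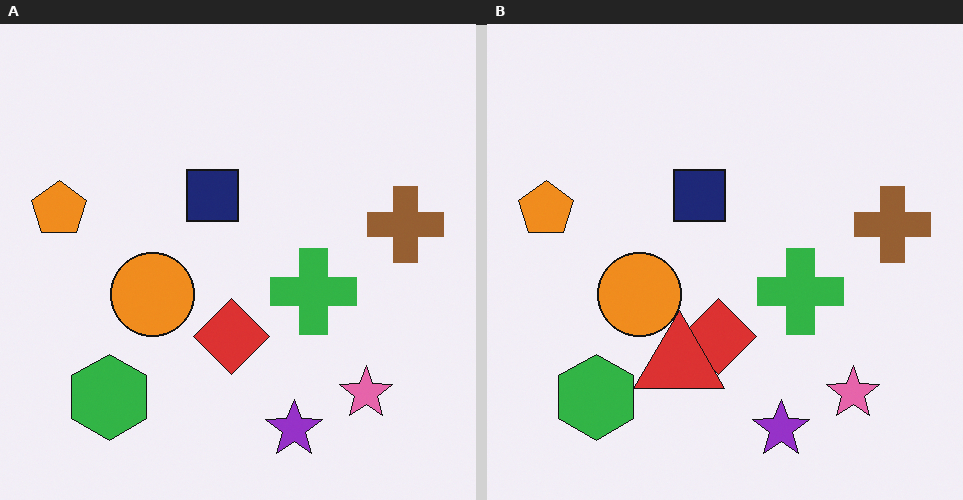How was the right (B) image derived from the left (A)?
The transformation is: overlaid with an additional red triangle.

A red triangle appears in the right (B) image that is absent from the left (A).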